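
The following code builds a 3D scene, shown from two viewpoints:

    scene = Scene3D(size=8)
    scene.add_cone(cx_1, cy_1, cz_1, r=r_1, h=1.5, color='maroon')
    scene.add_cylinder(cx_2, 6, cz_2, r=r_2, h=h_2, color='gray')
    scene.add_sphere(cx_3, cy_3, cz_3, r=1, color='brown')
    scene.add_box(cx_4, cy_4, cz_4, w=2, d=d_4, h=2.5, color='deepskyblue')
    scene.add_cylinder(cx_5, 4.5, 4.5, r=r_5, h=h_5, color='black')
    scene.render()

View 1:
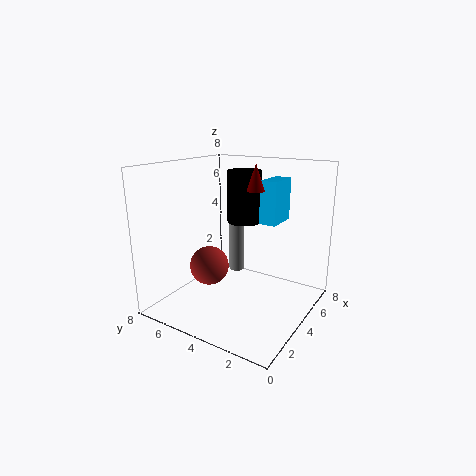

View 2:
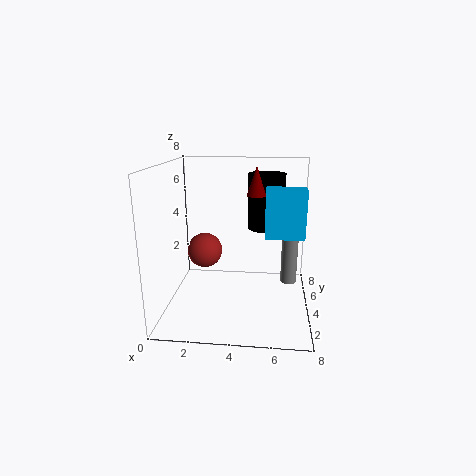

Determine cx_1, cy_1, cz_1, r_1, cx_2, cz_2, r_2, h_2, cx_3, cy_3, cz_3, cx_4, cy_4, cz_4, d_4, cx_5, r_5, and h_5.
cx_1 = 5; cy_1 = 3.5; cz_1 = 6.5; r_1 = 0.5; cx_2 = 7; cz_2 = 0.5; r_2 = 0.5; h_2 = 4; cx_3 = 2; cy_3 = 4.5; cz_3 = 3; cx_4 = 5.5; cy_4 = 2.5; cz_4 = 4.5; d_4 = 1; cx_5 = 5.5; r_5 = 1; h_5 = 3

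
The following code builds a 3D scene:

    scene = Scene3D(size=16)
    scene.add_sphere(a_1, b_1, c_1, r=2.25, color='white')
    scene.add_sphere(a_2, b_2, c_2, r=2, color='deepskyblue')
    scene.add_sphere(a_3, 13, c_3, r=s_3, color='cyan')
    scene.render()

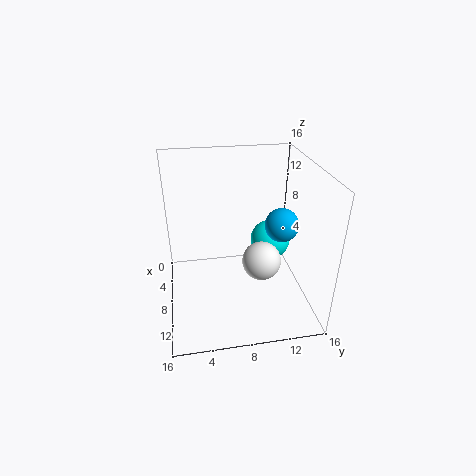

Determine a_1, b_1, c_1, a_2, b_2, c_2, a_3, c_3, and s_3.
a_1 = 8.25; b_1 = 10.75; c_1 = 4.75; a_2 = 6.5; b_2 = 13.5; c_2 = 8.25; a_3 = 3.75; c_3 = 4.75; s_3 = 2.5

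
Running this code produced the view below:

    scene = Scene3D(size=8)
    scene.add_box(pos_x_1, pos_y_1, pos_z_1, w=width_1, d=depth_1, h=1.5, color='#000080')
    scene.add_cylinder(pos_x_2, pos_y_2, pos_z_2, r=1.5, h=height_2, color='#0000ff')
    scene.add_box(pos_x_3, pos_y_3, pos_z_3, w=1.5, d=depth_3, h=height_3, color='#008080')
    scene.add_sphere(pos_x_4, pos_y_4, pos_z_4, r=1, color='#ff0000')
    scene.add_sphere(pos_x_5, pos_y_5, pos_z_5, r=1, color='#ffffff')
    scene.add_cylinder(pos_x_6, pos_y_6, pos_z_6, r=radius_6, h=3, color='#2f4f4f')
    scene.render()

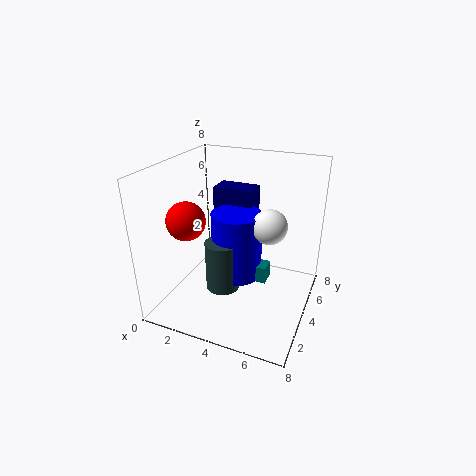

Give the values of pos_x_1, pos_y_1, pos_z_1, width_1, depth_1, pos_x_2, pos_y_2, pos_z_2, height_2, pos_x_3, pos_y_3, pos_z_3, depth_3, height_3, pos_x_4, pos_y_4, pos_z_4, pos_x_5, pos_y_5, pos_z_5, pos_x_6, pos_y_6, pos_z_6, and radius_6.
pos_x_1 = 1.5; pos_y_1 = 6; pos_z_1 = 4.5; width_1 = 2.5; depth_1 = 1.5; pos_x_2 = 3.5; pos_y_2 = 5; pos_z_2 = 1; height_2 = 4; pos_x_3 = 4; pos_y_3 = 4.5; pos_z_3 = 1; depth_3 = 1; height_3 = 1; pos_x_4 = 2; pos_y_4 = 2; pos_z_4 = 5.5; pos_x_5 = 5.5; pos_y_5 = 5; pos_z_5 = 4.5; pos_x_6 = 3; pos_y_6 = 4; pos_z_6 = 0.5; radius_6 = 1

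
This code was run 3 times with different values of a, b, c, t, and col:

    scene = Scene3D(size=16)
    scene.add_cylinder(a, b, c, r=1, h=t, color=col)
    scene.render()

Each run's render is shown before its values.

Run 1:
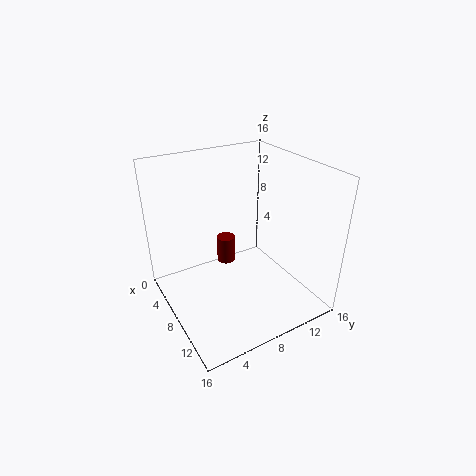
a = 7
b = 7
c = 5
t = 3
col = 'maroon'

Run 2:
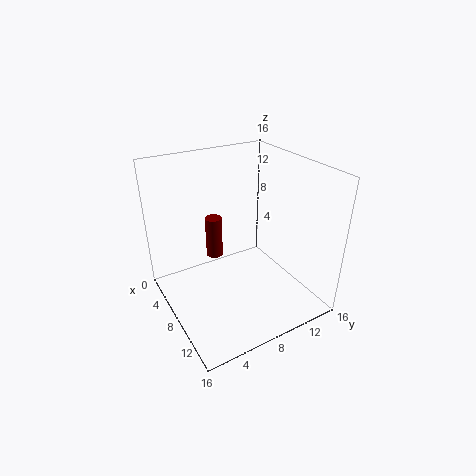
a = 4
b = 7
c = 4
t = 5
col = 'maroon'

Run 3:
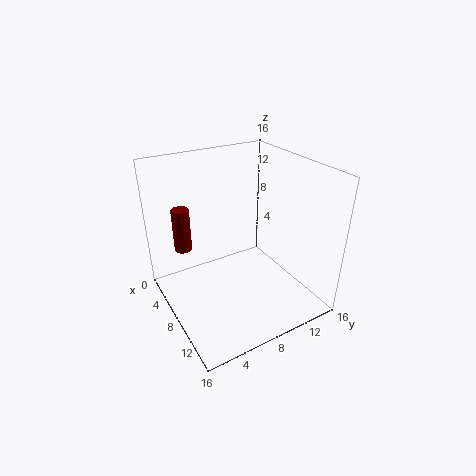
a = 4
b = 3
c = 6
t = 5
col = 'maroon'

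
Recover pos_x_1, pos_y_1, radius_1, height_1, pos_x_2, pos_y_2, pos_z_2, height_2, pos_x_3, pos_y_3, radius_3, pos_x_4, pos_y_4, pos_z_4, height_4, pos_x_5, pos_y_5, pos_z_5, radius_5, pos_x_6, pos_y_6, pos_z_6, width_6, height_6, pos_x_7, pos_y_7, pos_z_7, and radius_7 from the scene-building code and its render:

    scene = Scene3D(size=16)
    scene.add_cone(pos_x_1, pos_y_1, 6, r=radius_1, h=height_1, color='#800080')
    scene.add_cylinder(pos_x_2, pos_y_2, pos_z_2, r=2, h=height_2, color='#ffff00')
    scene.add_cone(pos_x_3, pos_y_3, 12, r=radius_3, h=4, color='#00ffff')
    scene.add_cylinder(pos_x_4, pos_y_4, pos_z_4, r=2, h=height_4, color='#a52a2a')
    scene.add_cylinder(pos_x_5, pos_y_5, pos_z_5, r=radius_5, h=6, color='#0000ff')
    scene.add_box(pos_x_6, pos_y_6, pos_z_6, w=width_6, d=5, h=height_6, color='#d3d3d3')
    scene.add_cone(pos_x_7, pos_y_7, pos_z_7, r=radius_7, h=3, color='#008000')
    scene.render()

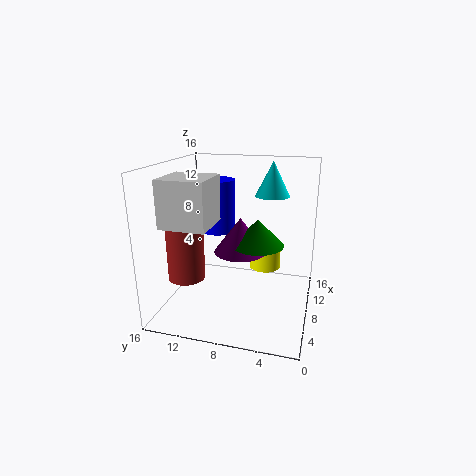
pos_x_1 = 9
pos_y_1 = 8
radius_1 = 3
height_1 = 4
pos_x_2 = 14
pos_y_2 = 6
pos_z_2 = 2
height_2 = 3
pos_x_3 = 12
pos_y_3 = 5
radius_3 = 2
pos_x_4 = 5
pos_y_4 = 13
pos_z_4 = 4
height_4 = 7
pos_x_5 = 10
pos_y_5 = 11
pos_z_5 = 8
radius_5 = 2
pos_x_6 = 3
pos_y_6 = 10
pos_z_6 = 10
width_6 = 5
height_6 = 5
pos_x_7 = 9
pos_y_7 = 6
pos_z_7 = 7
radius_7 = 3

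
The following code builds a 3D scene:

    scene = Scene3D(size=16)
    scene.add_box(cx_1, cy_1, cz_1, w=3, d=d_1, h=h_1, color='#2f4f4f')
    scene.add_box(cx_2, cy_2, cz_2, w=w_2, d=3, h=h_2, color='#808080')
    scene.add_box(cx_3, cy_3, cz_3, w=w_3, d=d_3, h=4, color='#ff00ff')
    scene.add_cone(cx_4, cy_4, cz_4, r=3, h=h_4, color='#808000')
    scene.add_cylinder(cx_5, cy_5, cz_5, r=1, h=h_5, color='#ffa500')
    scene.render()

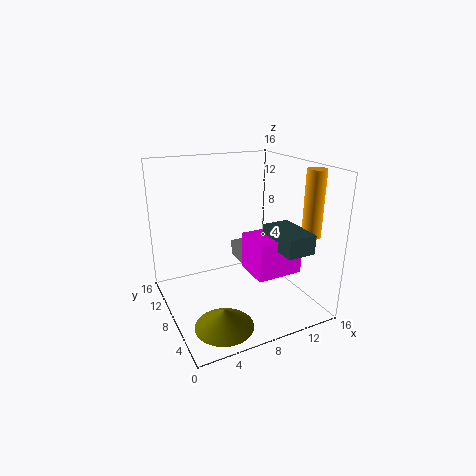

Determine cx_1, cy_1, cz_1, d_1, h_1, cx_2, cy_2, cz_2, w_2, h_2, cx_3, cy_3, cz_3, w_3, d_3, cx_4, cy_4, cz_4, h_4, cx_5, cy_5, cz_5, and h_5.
cx_1 = 10; cy_1 = 1; cz_1 = 8; d_1 = 5; h_1 = 2; cx_2 = 10; cy_2 = 11; cz_2 = 3; w_2 = 2; h_2 = 2; cx_3 = 8; cy_3 = 3; cz_3 = 5; w_3 = 5; d_3 = 4; cx_4 = 4; cy_4 = 3; cz_4 = 1; h_4 = 2; cx_5 = 14; cy_5 = 3; cz_5 = 9; h_5 = 7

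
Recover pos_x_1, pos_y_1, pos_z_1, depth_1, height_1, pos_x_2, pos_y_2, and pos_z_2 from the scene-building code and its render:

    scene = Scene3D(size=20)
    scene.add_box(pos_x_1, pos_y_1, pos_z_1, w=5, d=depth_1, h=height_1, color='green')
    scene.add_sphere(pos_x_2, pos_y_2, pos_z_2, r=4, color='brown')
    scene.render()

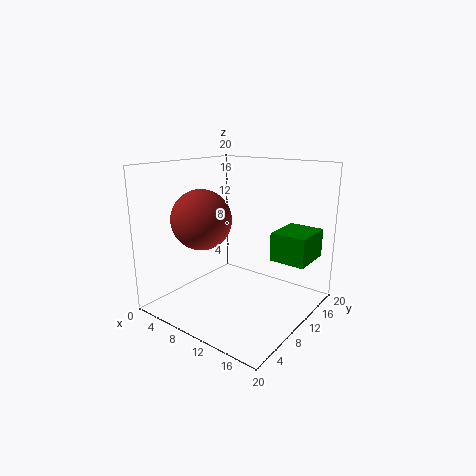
pos_x_1 = 14
pos_y_1 = 12
pos_z_1 = 7
depth_1 = 6
height_1 = 4
pos_x_2 = 7
pos_y_2 = 6
pos_z_2 = 13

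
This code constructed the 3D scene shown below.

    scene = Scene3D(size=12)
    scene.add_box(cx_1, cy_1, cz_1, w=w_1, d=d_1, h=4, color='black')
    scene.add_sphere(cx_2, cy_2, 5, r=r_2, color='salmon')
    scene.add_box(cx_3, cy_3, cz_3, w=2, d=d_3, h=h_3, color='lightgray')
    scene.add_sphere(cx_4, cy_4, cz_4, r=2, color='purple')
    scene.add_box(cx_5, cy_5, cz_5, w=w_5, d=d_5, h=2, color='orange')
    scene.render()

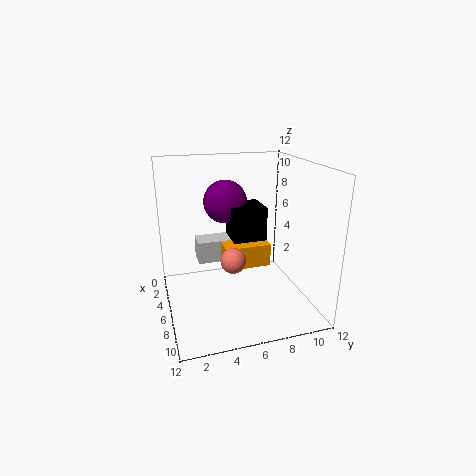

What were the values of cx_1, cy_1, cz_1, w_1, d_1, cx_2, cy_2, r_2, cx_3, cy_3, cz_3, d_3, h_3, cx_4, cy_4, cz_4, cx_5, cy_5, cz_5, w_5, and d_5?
cx_1 = 2, cy_1 = 6, cz_1 = 4, w_1 = 3, d_1 = 3, cx_2 = 8, cy_2 = 5, r_2 = 1, cx_3 = 2, cy_3 = 3, cz_3 = 3, d_3 = 4, h_3 = 2, cx_4 = 2, cy_4 = 6, cz_4 = 8, cx_5 = 4, cy_5 = 5, cz_5 = 3, w_5 = 2, d_5 = 4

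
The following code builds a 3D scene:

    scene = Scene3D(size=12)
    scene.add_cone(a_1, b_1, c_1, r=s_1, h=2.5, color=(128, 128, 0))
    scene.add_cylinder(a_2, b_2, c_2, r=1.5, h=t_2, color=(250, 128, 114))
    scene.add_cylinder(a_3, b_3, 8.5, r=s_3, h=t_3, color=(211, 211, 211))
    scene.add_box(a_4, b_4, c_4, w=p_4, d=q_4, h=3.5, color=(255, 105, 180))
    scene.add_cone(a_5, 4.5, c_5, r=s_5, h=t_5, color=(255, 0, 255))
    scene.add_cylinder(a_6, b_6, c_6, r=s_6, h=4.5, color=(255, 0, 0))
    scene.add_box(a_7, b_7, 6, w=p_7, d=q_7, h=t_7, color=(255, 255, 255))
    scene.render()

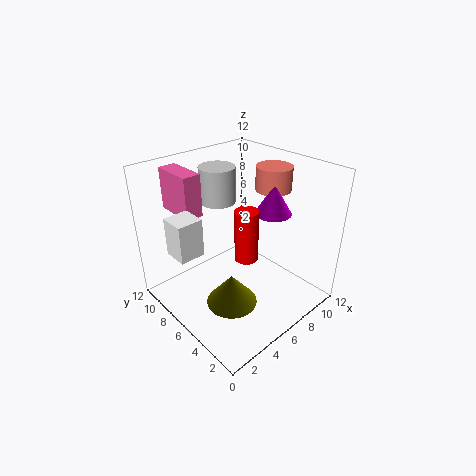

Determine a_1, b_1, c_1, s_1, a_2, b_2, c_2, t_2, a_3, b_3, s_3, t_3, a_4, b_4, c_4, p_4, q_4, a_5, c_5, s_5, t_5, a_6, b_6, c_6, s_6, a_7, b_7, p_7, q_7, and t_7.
a_1 = 3.5; b_1 = 4; c_1 = 2; s_1 = 2; a_2 = 9.5; b_2 = 5.5; c_2 = 9.5; t_2 = 2; a_3 = 6; b_3 = 8.5; s_3 = 1.5; t_3 = 3; a_4 = 2.5; b_4 = 8; c_4 = 8; p_4 = 1.5; q_4 = 3.5; a_5 = 8.5; c_5 = 8; s_5 = 1.5; t_5 = 2.5; a_6 = 6.5; b_6 = 5.5; c_6 = 4; s_6 = 1; a_7 = 0.5; b_7 = 6; p_7 = 2; q_7 = 2; t_7 = 3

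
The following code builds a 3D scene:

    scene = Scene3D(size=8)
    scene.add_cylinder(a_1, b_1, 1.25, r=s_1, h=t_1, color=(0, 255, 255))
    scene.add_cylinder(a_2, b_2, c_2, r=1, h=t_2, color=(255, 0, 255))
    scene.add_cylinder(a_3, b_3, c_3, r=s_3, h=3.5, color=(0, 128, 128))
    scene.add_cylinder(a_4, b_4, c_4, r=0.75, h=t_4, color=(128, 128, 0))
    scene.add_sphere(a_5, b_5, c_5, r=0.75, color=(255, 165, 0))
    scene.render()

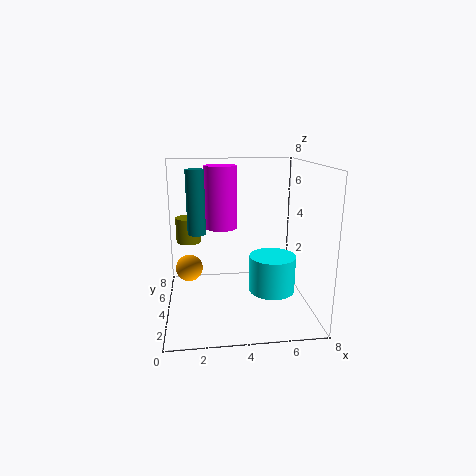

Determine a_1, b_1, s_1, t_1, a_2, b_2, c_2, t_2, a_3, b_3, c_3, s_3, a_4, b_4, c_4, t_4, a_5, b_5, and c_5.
a_1 = 5.75
b_1 = 3
s_1 = 1.25
t_1 = 2
a_2 = 3.25
b_2 = 6.25
c_2 = 4
t_2 = 3.75
a_3 = 1.75
b_3 = 4.25
c_3 = 4.25
s_3 = 0.5
a_4 = 1.25
b_4 = 6
c_4 = 3.25
t_4 = 1.5
a_5 = 1.25
b_5 = 4.25
c_5 = 2.25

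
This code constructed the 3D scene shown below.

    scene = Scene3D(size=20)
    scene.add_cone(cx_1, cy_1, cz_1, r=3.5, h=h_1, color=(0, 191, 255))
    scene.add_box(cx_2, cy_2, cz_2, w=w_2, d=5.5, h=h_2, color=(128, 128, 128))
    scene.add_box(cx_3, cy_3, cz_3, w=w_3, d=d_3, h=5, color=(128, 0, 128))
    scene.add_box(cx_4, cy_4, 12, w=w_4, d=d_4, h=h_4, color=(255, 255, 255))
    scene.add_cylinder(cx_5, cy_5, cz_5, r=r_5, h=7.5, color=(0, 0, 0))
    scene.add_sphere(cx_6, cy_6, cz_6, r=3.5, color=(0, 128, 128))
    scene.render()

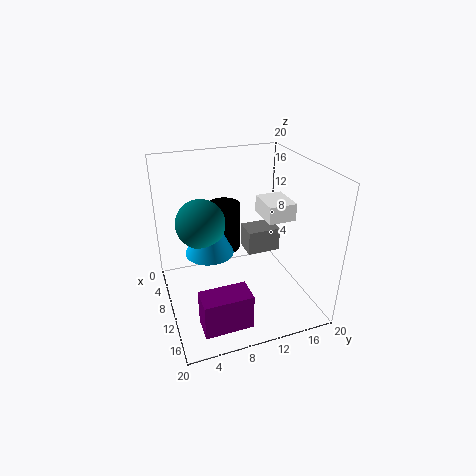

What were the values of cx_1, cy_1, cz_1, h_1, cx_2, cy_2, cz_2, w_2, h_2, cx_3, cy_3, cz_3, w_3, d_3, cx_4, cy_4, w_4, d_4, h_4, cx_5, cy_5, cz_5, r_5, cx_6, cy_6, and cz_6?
cx_1 = 7.5
cy_1 = 6.5
cz_1 = 7
h_1 = 7
cx_2 = 0.5
cy_2 = 14
cz_2 = 3
w_2 = 4
h_2 = 4
cx_3 = 14
cy_3 = 3
cz_3 = 0.5
w_3 = 3.5
d_3 = 6.5
cx_4 = 6.5
cy_4 = 14
w_4 = 5
d_4 = 4
h_4 = 2.5
cx_5 = 3.5
cy_5 = 10
cz_5 = 5
r_5 = 2.5
cx_6 = 7
cy_6 = 5.5
cz_6 = 11.5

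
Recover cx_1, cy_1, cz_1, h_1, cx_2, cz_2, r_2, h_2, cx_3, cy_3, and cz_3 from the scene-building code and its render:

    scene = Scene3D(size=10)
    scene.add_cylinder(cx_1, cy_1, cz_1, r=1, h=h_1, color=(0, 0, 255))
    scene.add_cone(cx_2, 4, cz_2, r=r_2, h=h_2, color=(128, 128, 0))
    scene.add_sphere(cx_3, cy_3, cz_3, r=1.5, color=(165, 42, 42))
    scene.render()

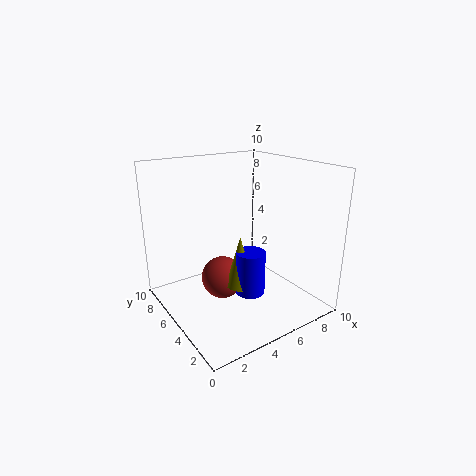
cx_1 = 5, cy_1 = 3.5, cz_1 = 1.5, h_1 = 3, cx_2 = 4.5, cz_2 = 2, r_2 = 1, h_2 = 3.5, cx_3 = 4, cy_3 = 5.5, cz_3 = 2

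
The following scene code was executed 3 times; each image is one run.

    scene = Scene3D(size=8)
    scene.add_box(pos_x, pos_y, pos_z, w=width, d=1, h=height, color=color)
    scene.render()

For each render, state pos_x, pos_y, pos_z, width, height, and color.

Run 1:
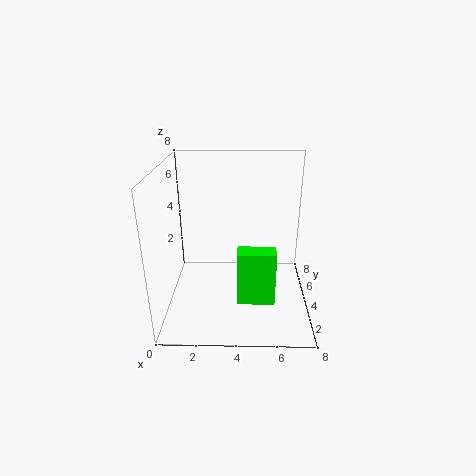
pos_x = 4; pos_y = 2; pos_z = 1; width = 2; height = 3; color = 'lime'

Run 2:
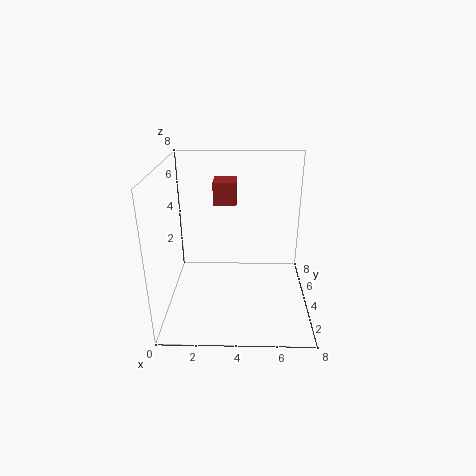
pos_x = 3; pos_y = 1; pos_z = 7; width = 1; height = 1; color = 'brown'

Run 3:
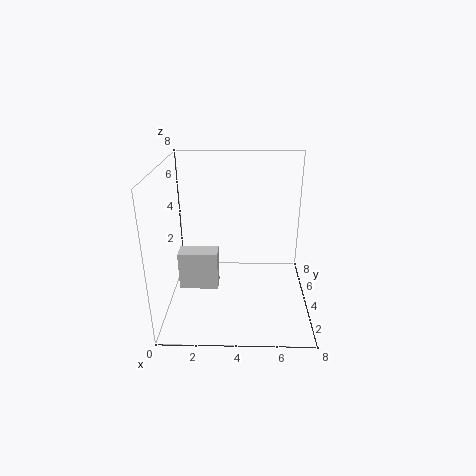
pos_x = 1; pos_y = 2; pos_z = 2; width = 2; height = 2; color = 'lightgray'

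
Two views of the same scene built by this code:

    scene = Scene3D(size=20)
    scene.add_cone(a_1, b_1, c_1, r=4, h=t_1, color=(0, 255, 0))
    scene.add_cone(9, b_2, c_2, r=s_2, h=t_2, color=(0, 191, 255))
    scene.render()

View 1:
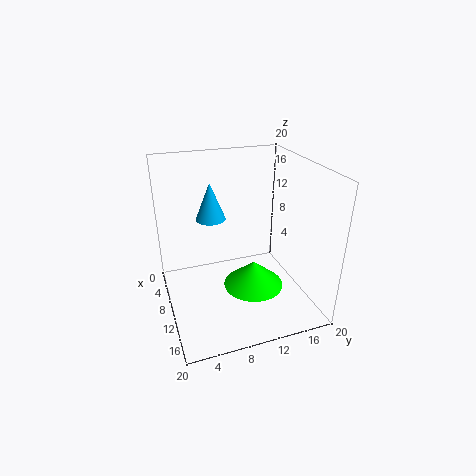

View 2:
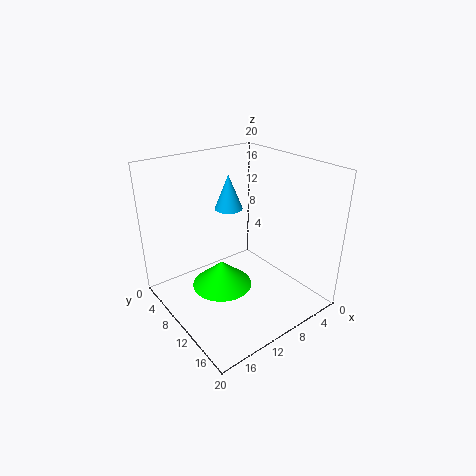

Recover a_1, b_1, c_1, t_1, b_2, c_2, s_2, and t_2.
a_1 = 13.5, b_1 = 11, c_1 = 4.5, t_1 = 3.5, b_2 = 6.5, c_2 = 13, s_2 = 2, t_2 = 5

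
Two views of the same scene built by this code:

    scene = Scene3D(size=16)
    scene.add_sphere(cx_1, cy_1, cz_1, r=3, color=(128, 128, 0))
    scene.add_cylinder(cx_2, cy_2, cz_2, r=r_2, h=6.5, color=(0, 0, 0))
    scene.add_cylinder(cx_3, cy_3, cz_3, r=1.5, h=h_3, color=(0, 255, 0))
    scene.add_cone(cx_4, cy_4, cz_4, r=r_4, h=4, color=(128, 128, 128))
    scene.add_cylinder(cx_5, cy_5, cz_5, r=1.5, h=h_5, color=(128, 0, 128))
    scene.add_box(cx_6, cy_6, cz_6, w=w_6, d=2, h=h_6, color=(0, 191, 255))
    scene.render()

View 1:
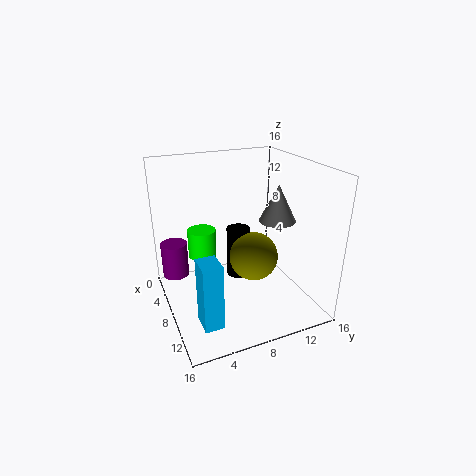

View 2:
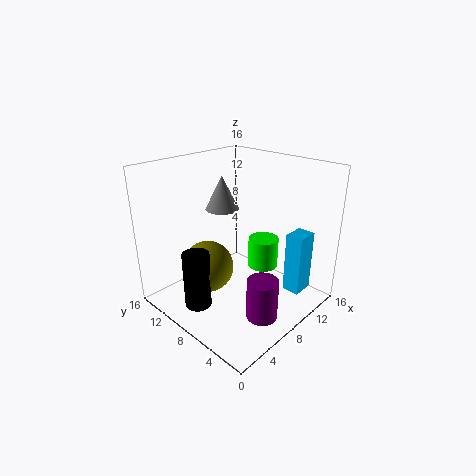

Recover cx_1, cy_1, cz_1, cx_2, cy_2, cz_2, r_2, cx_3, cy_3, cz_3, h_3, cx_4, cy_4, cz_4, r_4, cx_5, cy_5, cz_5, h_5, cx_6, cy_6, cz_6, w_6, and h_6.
cx_1 = 6
cy_1 = 11
cz_1 = 4
cx_2 = 3.5
cy_2 = 10
cz_2 = 0.5
r_2 = 1.5
cx_3 = 7.5
cy_3 = 4
cz_3 = 6.5
h_3 = 3
cx_4 = 9.5
cy_4 = 12
cz_4 = 10
r_4 = 2
cx_5 = 4.5
cy_5 = 1.5
cz_5 = 3
h_5 = 4
cx_6 = 11.5
cy_6 = 2
cz_6 = 1.5
w_6 = 2.5
h_6 = 7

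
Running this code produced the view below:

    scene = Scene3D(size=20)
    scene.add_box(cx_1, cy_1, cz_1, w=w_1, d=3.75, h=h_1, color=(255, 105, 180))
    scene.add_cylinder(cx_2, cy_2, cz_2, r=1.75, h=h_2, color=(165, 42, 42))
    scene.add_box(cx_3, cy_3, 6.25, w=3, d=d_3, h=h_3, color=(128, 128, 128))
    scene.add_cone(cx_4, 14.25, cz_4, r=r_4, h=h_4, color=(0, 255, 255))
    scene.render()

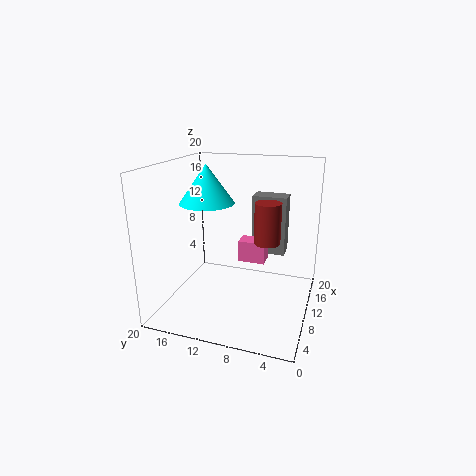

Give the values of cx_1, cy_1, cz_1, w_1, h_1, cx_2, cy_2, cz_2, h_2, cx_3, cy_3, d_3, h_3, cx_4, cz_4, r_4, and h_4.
cx_1 = 10, cy_1 = 6.25, cz_1 = 6.5, w_1 = 2.5, h_1 = 3, cx_2 = 9.5, cy_2 = 5.75, cz_2 = 10, h_2 = 5.5, cx_3 = 14.25, cy_3 = 4.25, d_3 = 5, h_3 = 8.75, cx_4 = 9.5, cz_4 = 14.75, r_4 = 3.75, h_4 = 5.25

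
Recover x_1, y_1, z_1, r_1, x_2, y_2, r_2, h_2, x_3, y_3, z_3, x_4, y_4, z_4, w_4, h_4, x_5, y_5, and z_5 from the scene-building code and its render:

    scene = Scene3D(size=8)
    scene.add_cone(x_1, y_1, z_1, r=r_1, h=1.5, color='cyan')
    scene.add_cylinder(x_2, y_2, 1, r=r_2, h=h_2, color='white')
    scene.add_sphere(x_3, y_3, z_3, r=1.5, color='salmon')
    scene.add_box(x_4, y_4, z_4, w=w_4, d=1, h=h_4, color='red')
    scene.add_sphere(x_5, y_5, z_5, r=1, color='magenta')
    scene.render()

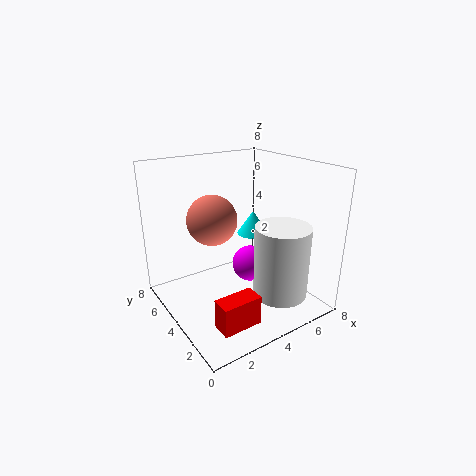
x_1 = 6.5; y_1 = 6; z_1 = 3; r_1 = 1; x_2 = 5.5; y_2 = 2; r_2 = 1.5; h_2 = 4; x_3 = 3.5; y_3 = 6; z_3 = 4.5; x_4 = 1; y_4 = 0.5; z_4 = 1; w_4 = 2; h_4 = 1.5; x_5 = 4.5; y_5 = 3.5; z_5 = 2.5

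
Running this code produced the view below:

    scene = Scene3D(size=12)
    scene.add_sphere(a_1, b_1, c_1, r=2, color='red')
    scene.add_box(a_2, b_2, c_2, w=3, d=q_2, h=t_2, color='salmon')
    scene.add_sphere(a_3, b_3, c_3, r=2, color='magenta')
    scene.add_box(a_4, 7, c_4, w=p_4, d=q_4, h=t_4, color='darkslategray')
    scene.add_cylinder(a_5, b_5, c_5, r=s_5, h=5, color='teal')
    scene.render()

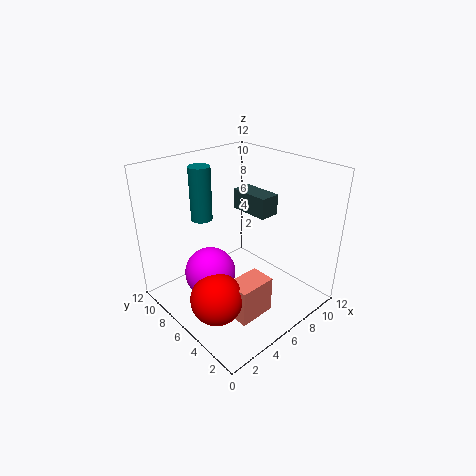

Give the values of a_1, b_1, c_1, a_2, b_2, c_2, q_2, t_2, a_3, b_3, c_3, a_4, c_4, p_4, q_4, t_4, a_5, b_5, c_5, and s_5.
a_1 = 2; b_1 = 4; c_1 = 3; a_2 = 3; b_2 = 2; c_2 = 1; q_2 = 2; t_2 = 3; a_3 = 3; b_3 = 6; c_3 = 4; a_4 = 10; c_4 = 6; p_4 = 2; q_4 = 4; t_4 = 2; a_5 = 6; b_5 = 11; c_5 = 6; s_5 = 1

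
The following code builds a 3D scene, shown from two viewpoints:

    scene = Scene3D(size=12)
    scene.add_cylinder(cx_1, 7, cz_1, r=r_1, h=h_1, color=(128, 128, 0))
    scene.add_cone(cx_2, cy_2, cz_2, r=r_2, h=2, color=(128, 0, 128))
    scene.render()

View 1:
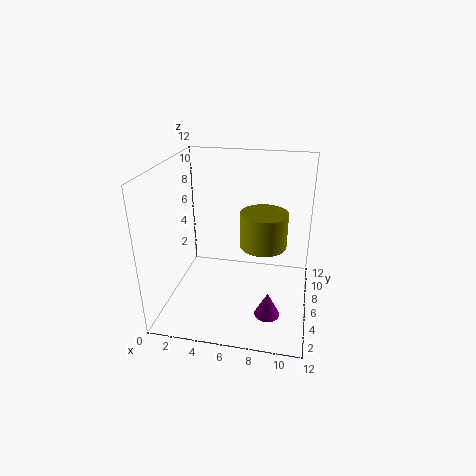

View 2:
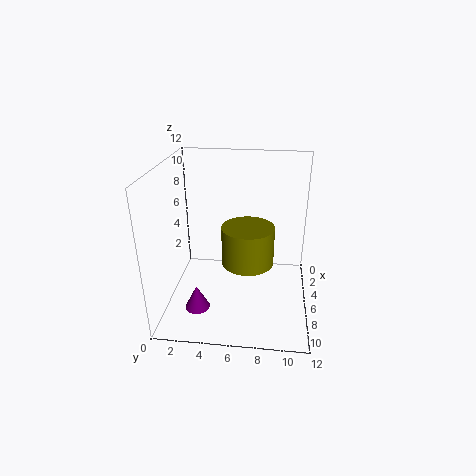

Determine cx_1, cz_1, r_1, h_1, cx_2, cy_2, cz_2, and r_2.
cx_1 = 8; cz_1 = 5; r_1 = 2; h_1 = 3; cx_2 = 9; cy_2 = 3; cz_2 = 1; r_2 = 1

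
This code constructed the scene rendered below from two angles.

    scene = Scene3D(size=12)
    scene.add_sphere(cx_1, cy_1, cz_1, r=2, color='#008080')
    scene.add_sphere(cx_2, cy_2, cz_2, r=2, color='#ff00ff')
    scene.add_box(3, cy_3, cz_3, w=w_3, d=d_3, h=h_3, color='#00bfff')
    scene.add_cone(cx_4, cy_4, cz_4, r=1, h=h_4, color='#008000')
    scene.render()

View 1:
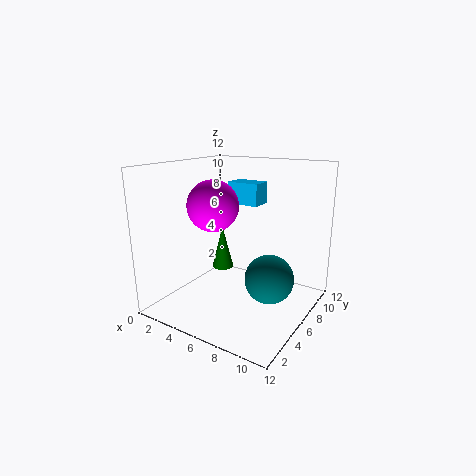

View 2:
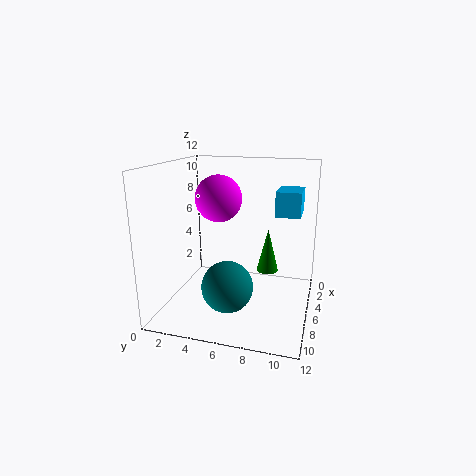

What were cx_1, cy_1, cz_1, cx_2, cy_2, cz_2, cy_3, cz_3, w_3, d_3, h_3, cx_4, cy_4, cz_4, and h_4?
cx_1 = 9; cy_1 = 6; cz_1 = 3; cx_2 = 5; cy_2 = 4; cz_2 = 9; cy_3 = 9; cz_3 = 8; w_3 = 3; d_3 = 2; h_3 = 2; cx_4 = 3; cy_4 = 8; cz_4 = 2; h_4 = 4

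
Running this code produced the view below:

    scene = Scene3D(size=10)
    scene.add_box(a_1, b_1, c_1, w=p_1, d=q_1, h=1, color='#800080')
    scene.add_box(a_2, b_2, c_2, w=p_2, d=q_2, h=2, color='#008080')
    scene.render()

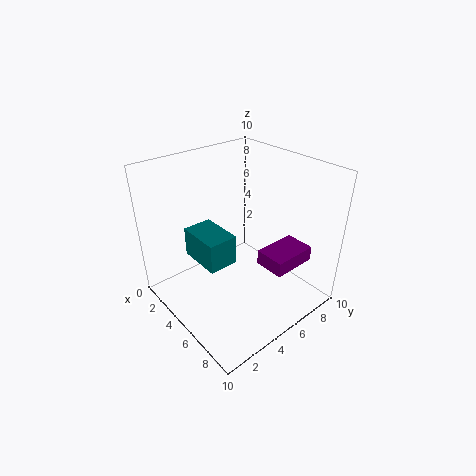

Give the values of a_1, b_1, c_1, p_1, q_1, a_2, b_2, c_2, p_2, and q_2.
a_1 = 7; b_1 = 5; c_1 = 4; p_1 = 2; q_1 = 3; a_2 = 3; b_2 = 2; c_2 = 4; p_2 = 3; q_2 = 2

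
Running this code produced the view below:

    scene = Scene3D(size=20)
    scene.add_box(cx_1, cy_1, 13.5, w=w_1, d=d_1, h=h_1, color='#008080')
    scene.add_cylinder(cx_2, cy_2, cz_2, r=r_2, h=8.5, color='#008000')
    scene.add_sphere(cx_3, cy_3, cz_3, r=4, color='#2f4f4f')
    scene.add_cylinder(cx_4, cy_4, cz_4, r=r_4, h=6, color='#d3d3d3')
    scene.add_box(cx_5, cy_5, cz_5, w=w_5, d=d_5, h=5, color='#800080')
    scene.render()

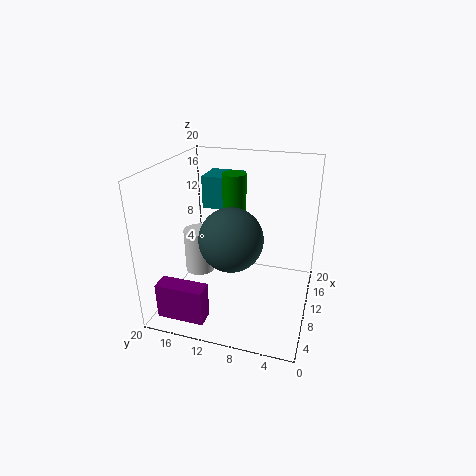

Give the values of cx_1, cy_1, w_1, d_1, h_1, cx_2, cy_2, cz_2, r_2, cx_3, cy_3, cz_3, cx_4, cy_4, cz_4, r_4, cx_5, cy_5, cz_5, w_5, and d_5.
cx_1 = 11; cy_1 = 10.5; w_1 = 4.5; d_1 = 5; h_1 = 4.5; cx_2 = 8.5; cy_2 = 10; cz_2 = 11; r_2 = 1.5; cx_3 = 5.5; cy_3 = 9.5; cz_3 = 12; cx_4 = 8; cy_4 = 15; cz_4 = 5.5; r_4 = 2; cx_5 = 2; cy_5 = 12.5; cz_5 = 0.5; w_5 = 2.5; d_5 = 6.5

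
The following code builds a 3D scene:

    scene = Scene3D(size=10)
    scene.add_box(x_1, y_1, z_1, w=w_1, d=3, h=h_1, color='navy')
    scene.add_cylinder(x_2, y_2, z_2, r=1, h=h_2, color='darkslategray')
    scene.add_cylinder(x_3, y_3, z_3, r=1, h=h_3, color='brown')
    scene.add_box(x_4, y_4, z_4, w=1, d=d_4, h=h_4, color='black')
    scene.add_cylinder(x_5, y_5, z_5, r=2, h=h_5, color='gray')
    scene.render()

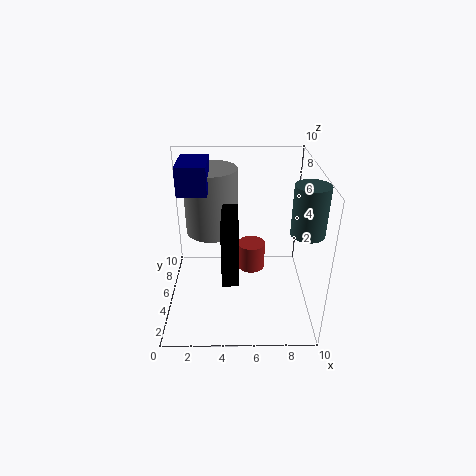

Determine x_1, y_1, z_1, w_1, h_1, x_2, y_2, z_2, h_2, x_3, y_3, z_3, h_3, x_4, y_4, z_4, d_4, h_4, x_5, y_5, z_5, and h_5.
x_1 = 1
y_1 = 5
z_1 = 8
w_1 = 2
h_1 = 2
x_2 = 9
y_2 = 2
z_2 = 7
h_2 = 3
x_3 = 6
y_3 = 6
z_3 = 2
h_3 = 2
x_4 = 4
y_4 = 1
z_4 = 4
d_4 = 3
h_4 = 4
x_5 = 3
y_5 = 8
z_5 = 4
h_5 = 5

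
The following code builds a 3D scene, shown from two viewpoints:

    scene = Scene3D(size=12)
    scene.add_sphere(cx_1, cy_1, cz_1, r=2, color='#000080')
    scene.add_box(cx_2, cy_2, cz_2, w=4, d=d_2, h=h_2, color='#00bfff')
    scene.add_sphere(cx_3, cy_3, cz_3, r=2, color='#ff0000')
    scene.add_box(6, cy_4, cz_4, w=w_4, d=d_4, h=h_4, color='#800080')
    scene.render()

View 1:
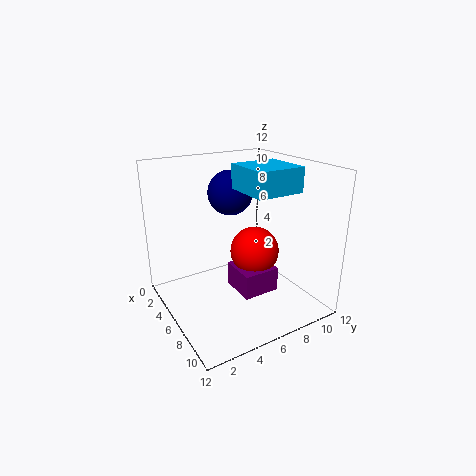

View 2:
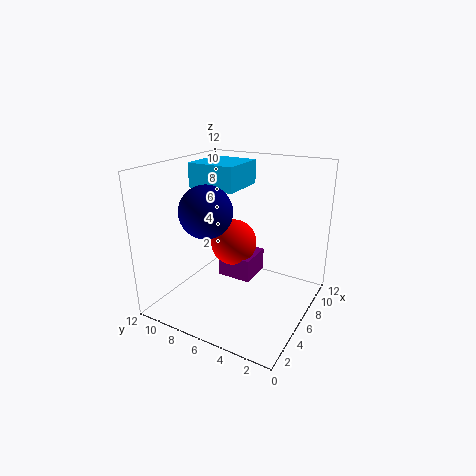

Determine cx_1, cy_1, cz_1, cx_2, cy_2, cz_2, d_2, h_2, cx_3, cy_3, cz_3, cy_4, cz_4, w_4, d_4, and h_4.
cx_1 = 3, cy_1 = 7, cz_1 = 9, cx_2 = 5, cy_2 = 6, cz_2 = 10, d_2 = 4, h_2 = 2, cx_3 = 7, cy_3 = 7, cz_3 = 5, cy_4 = 5, cz_4 = 2, w_4 = 3, d_4 = 3, h_4 = 2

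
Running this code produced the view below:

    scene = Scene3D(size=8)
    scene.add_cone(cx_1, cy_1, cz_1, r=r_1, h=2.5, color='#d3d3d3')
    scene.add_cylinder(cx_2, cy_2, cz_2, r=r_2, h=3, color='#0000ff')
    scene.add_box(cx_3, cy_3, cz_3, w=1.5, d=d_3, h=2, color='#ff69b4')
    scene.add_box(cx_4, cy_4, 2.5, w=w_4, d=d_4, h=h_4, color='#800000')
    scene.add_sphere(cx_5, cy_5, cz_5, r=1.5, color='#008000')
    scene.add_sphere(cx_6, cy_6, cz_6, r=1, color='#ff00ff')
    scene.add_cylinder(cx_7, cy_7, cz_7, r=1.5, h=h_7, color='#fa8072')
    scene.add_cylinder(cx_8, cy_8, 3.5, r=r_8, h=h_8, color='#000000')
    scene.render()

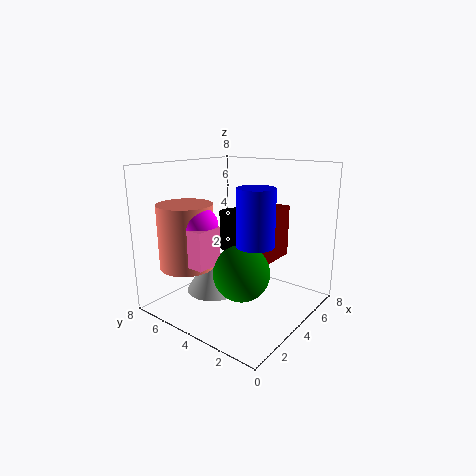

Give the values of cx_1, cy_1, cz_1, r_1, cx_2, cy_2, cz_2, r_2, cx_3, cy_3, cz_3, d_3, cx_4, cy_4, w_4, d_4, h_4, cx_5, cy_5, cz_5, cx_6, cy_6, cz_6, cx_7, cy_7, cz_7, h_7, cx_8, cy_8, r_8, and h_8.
cx_1 = 3
cy_1 = 5
cz_1 = 1
r_1 = 1.5
cx_2 = 3.5
cy_2 = 2.5
cz_2 = 4
r_2 = 1
cx_3 = 1
cy_3 = 4
cz_3 = 3
d_3 = 2.5
cx_4 = 4.5
cy_4 = 2.5
w_4 = 2.5
d_4 = 1
h_4 = 3
cx_5 = 3
cy_5 = 3
cz_5 = 2.5
cx_6 = 2
cy_6 = 5
cz_6 = 5
cx_7 = 2
cy_7 = 6
cz_7 = 2.5
h_7 = 3.5
cx_8 = 4
cy_8 = 4
r_8 = 1
h_8 = 2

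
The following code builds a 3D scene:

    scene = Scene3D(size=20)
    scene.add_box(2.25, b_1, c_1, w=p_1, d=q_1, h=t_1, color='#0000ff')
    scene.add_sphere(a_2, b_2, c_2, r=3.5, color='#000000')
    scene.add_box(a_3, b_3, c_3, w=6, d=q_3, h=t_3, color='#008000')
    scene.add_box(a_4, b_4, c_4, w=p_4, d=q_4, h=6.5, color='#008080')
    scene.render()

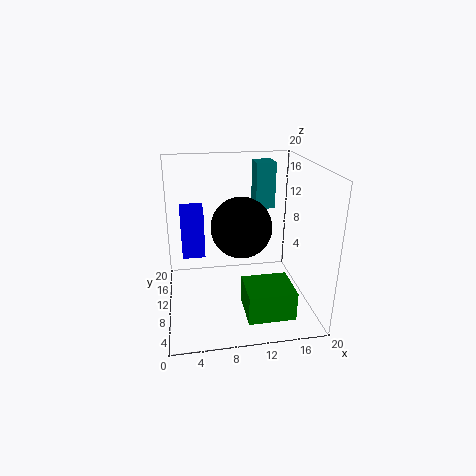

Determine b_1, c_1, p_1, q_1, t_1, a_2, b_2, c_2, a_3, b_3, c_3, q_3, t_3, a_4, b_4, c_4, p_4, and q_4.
b_1 = 11.75; c_1 = 6.5; p_1 = 3.25; q_1 = 3.25; t_1 = 7.25; a_2 = 9.25; b_2 = 3.5; c_2 = 14.25; a_3 = 9.75; b_3 = 0.75; c_3 = 2.5; q_3 = 5.25; t_3 = 3.75; a_4 = 13; b_4 = 12.25; c_4 = 13.25; p_4 = 2.75; q_4 = 3.25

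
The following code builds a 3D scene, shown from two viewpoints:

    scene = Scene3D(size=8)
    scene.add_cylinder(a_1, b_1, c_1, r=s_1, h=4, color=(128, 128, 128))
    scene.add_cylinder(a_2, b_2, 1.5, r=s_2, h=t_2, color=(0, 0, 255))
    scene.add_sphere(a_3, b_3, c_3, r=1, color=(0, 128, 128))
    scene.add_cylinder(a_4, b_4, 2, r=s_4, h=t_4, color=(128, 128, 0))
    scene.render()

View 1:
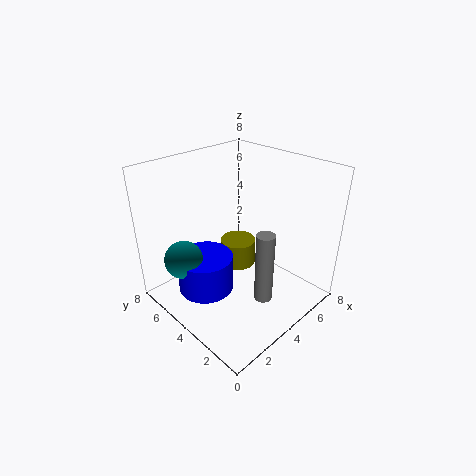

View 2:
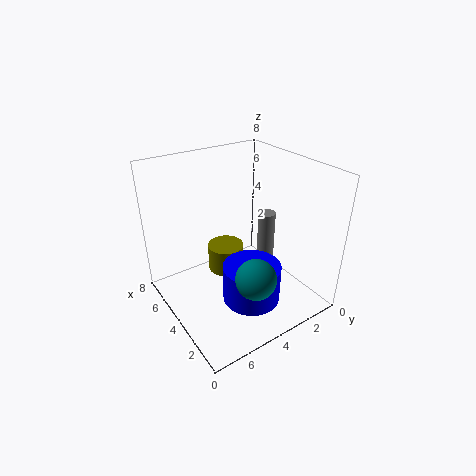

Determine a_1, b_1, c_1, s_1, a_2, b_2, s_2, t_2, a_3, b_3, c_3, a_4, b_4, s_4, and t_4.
a_1 = 4, b_1 = 2, c_1 = 1, s_1 = 0.5, a_2 = 2, b_2 = 4.5, s_2 = 1.5, t_2 = 2, a_3 = 1, b_3 = 5, c_3 = 3.5, a_4 = 4.5, b_4 = 4.5, s_4 = 1, t_4 = 1.5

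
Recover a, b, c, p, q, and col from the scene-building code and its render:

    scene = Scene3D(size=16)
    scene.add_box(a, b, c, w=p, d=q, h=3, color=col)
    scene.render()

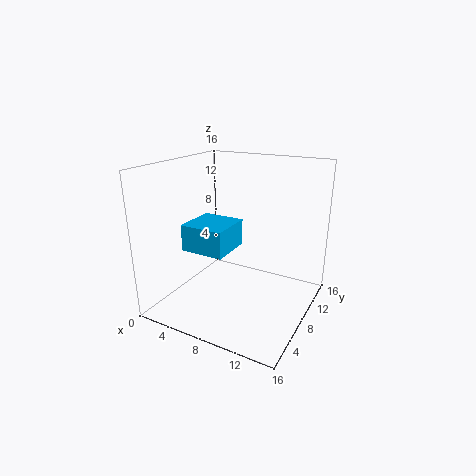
a = 2.5; b = 5; c = 6.5; p = 5; q = 5; col = 'deepskyblue'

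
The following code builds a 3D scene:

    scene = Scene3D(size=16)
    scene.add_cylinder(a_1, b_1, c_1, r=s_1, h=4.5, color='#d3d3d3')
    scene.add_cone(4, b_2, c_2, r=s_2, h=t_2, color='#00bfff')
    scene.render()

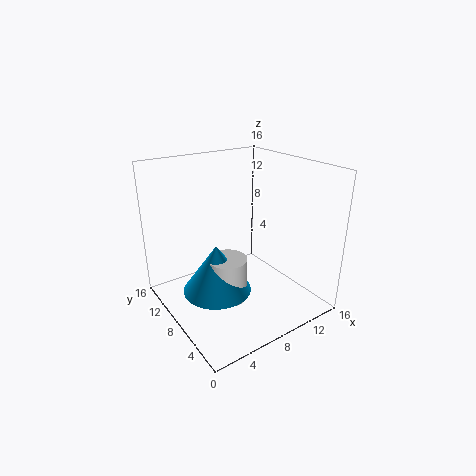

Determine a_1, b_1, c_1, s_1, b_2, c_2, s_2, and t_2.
a_1 = 5; b_1 = 5.5; c_1 = 3; s_1 = 2; b_2 = 6; c_2 = 4; s_2 = 3.5; t_2 = 5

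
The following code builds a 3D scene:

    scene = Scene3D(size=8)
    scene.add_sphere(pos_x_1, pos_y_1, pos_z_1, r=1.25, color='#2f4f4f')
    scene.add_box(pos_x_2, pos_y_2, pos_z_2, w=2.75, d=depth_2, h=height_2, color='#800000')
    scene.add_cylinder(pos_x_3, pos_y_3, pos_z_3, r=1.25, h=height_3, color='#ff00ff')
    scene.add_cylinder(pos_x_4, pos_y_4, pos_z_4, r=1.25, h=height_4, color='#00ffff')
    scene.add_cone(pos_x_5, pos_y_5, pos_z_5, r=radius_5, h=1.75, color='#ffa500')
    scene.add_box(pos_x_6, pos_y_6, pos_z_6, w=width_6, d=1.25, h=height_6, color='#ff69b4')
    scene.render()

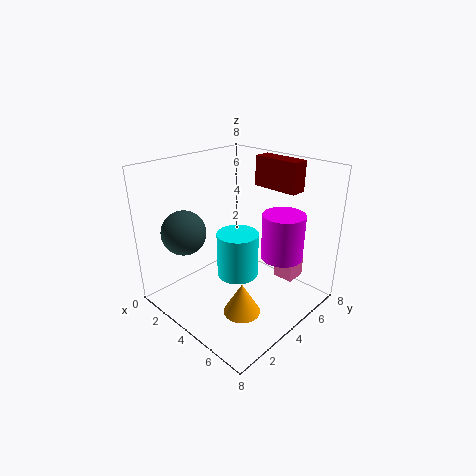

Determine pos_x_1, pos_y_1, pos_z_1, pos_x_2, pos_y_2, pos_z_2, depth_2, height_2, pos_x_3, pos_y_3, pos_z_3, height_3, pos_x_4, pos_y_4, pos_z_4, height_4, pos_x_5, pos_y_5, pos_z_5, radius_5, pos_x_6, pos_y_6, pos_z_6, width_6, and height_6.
pos_x_1 = 1.75
pos_y_1 = 2
pos_z_1 = 4.25
pos_x_2 = 3
pos_y_2 = 6.5
pos_z_2 = 6.25
depth_2 = 1
height_2 = 1.75
pos_x_3 = 5.25
pos_y_3 = 6.5
pos_z_3 = 2.25
height_3 = 2.75
pos_x_4 = 3.25
pos_y_4 = 4.75
pos_z_4 = 1
height_4 = 2.75
pos_x_5 = 5.5
pos_y_5 = 2.75
pos_z_5 = 0.5
radius_5 = 1
pos_x_6 = 4.75
pos_y_6 = 6.5
pos_z_6 = 0.75
width_6 = 1.25
height_6 = 1.25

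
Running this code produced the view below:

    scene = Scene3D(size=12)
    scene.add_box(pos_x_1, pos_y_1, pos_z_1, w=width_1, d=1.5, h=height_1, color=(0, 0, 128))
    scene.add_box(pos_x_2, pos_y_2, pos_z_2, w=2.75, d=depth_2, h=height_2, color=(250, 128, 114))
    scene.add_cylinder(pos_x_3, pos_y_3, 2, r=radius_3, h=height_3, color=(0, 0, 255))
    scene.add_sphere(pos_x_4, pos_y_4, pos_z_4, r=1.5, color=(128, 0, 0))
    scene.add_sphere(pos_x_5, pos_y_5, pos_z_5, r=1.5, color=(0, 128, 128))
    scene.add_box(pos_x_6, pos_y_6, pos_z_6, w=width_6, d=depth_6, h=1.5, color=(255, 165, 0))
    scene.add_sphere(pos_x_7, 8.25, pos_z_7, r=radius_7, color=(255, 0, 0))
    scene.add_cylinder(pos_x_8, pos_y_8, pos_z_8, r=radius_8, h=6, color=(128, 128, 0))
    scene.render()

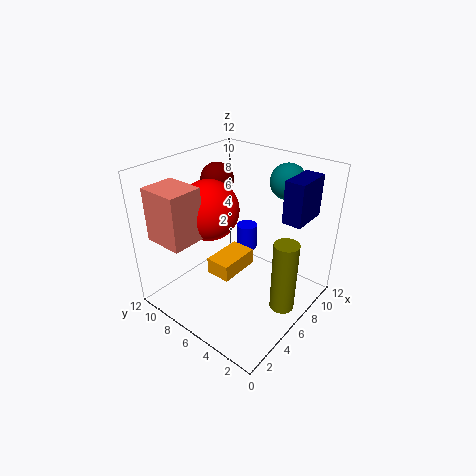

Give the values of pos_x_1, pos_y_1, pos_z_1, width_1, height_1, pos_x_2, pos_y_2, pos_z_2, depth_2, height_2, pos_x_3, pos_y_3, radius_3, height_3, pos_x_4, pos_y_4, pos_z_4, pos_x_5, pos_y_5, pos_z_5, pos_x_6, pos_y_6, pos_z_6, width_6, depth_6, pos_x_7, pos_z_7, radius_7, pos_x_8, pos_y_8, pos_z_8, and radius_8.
pos_x_1 = 6.5, pos_y_1 = 0.75, pos_z_1 = 8.5, width_1 = 3, height_1 = 3.25, pos_x_2 = 0.5, pos_y_2 = 7.25, pos_z_2 = 6.75, depth_2 = 3.25, height_2 = 4.25, pos_x_3 = 10.5, pos_y_3 = 8.5, radius_3 = 1, height_3 = 2.5, pos_x_4 = 8.25, pos_y_4 = 10.25, pos_z_4 = 9.5, pos_x_5 = 10, pos_y_5 = 4, pos_z_5 = 10.25, pos_x_6 = 4.75, pos_y_6 = 6.25, pos_z_6 = 2, width_6 = 3.75, depth_6 = 2.25, pos_x_7 = 5, pos_z_7 = 8.25, radius_7 = 2.5, pos_x_8 = 6.25, pos_y_8 = 1.5, pos_z_8 = 1, radius_8 = 1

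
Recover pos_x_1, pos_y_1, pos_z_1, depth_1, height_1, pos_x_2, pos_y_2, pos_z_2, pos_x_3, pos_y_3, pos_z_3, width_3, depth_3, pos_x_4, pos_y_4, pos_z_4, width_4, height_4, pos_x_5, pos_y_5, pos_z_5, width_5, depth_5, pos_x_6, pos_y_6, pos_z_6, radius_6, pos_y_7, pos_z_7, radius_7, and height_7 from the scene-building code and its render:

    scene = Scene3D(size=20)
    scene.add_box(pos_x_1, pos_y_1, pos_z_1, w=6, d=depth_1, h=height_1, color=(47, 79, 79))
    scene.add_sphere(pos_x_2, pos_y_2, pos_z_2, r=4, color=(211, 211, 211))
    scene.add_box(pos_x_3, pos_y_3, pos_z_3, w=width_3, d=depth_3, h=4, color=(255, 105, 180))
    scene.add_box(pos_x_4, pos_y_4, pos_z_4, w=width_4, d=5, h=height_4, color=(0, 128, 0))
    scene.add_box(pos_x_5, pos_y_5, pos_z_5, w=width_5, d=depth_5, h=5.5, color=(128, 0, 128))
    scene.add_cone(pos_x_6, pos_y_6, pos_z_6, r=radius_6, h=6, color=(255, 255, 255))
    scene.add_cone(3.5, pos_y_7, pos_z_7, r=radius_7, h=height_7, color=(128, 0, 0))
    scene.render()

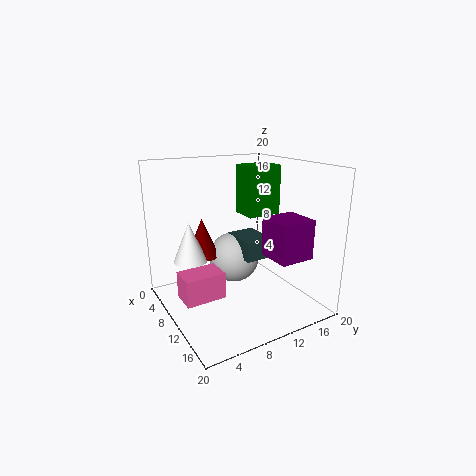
pos_x_1 = 3.5, pos_y_1 = 12, pos_z_1 = 5.5, depth_1 = 4.5, height_1 = 3, pos_x_2 = 4.5, pos_y_2 = 12.5, pos_z_2 = 4.5, pos_x_3 = 5, pos_y_3 = 2.5, pos_z_3 = 0.5, width_3 = 4, depth_3 = 6, pos_x_4 = 6, pos_y_4 = 12, pos_z_4 = 12.5, width_4 = 4, height_4 = 7, pos_x_5 = 11.5, pos_y_5 = 13, pos_z_5 = 7.5, width_5 = 5, depth_5 = 5, pos_x_6 = 4.5, pos_y_6 = 5, pos_z_6 = 5.5, radius_6 = 2.5, pos_y_7 = 7.5, pos_z_7 = 5.5, radius_7 = 2.5, height_7 = 6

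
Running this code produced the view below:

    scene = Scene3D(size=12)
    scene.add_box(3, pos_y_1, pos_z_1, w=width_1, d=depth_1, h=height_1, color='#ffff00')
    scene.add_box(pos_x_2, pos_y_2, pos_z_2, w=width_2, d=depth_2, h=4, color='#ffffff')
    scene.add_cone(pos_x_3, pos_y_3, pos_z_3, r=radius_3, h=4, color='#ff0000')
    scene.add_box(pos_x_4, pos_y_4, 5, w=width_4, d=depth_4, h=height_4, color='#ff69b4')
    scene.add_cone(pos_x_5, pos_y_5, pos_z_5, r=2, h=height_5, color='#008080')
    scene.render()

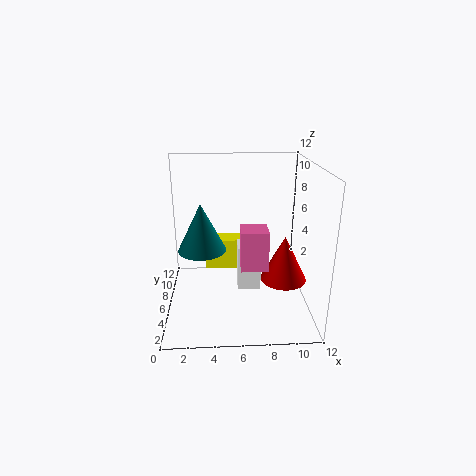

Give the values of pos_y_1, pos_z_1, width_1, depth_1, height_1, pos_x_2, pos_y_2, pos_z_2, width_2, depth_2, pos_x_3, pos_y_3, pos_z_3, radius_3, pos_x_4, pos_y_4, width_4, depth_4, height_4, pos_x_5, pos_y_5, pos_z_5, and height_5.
pos_y_1 = 10; pos_z_1 = 1; width_1 = 4; depth_1 = 2; height_1 = 3; pos_x_2 = 6; pos_y_2 = 6; pos_z_2 = 1; width_2 = 2; depth_2 = 2; pos_x_3 = 10; pos_y_3 = 6; pos_z_3 = 2; radius_3 = 2; pos_x_4 = 6; pos_y_4 = 2; width_4 = 2; depth_4 = 2; height_4 = 3; pos_x_5 = 3; pos_y_5 = 6; pos_z_5 = 5; height_5 = 4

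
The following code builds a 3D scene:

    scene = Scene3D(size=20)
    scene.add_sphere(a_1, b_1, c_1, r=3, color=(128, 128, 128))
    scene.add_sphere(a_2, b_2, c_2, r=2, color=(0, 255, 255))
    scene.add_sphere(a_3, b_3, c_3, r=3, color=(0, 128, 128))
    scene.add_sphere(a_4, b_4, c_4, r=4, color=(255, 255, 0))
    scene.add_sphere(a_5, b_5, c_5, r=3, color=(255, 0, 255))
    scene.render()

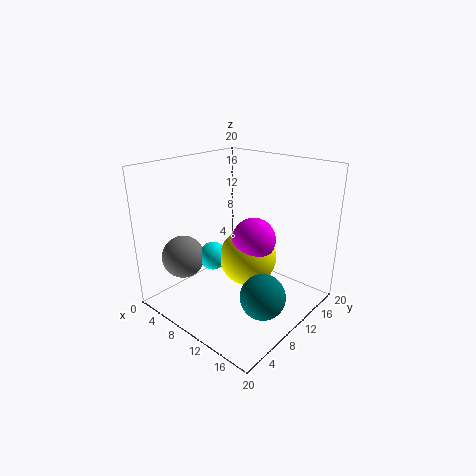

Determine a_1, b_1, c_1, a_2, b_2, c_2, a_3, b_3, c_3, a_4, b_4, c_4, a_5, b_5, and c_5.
a_1 = 4
b_1 = 5
c_1 = 7
a_2 = 7
b_2 = 8
c_2 = 7
a_3 = 16
b_3 = 8
c_3 = 4
a_4 = 11
b_4 = 11
c_4 = 7
a_5 = 12
b_5 = 11
c_5 = 10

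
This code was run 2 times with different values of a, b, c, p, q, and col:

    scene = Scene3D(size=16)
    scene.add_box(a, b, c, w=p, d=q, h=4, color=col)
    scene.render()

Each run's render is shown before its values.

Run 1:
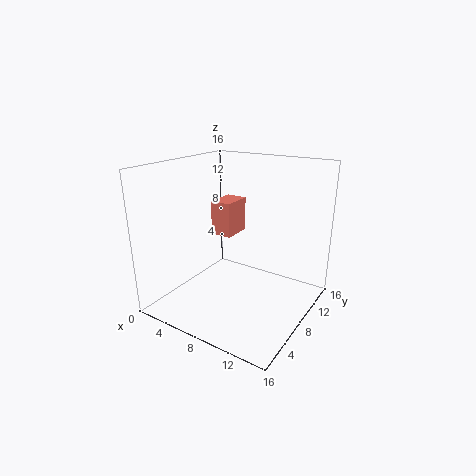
a = 4, b = 8.5, c = 7.5, p = 2.5, q = 3.5, col = 'salmon'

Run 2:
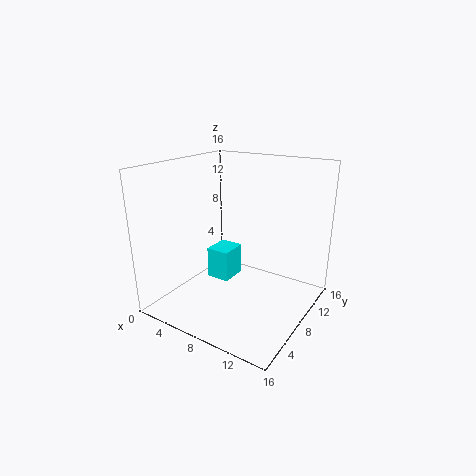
a = 2, b = 10, c = 0.5, p = 3, q = 3.5, col = 'cyan'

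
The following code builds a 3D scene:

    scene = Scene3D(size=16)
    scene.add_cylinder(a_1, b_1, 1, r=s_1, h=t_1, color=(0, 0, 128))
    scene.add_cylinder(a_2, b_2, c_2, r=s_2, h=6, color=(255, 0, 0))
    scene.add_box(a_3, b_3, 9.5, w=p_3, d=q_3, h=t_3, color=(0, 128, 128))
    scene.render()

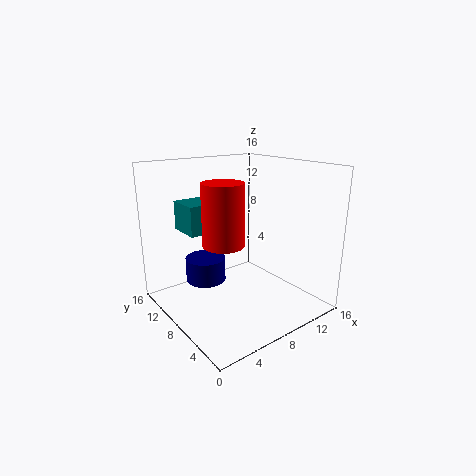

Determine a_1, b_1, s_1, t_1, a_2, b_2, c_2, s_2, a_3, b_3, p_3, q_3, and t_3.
a_1 = 7
b_1 = 13.5
s_1 = 2.5
t_1 = 3
a_2 = 4
b_2 = 5
c_2 = 9
s_2 = 2
a_3 = 2
b_3 = 7.5
p_3 = 4
q_3 = 3.5
t_3 = 3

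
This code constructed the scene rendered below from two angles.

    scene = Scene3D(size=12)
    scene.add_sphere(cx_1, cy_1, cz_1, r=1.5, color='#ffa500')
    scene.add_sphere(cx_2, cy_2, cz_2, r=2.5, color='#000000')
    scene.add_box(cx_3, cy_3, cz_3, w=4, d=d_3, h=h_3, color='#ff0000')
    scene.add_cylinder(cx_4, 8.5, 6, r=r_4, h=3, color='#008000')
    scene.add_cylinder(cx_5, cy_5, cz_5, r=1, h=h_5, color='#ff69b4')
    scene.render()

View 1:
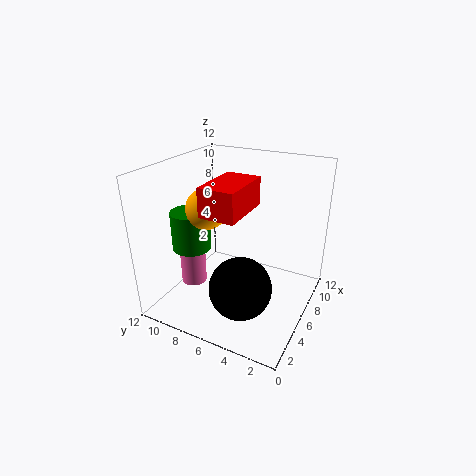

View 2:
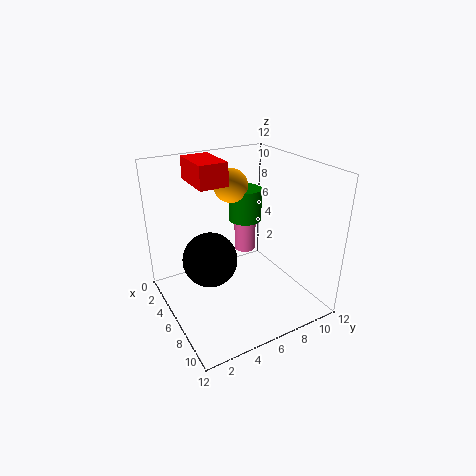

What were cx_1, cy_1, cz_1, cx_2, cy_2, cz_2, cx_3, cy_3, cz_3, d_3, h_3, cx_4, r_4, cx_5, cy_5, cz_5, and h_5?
cx_1 = 3
cy_1 = 7
cz_1 = 9.5
cx_2 = 3.5
cy_2 = 4.5
cz_2 = 3
cx_3 = 0.5
cy_3 = 3.5
cz_3 = 10
d_3 = 2.5
h_3 = 2
cx_4 = 3
r_4 = 1.5
cx_5 = 3
cy_5 = 8.5
cz_5 = 3
h_5 = 4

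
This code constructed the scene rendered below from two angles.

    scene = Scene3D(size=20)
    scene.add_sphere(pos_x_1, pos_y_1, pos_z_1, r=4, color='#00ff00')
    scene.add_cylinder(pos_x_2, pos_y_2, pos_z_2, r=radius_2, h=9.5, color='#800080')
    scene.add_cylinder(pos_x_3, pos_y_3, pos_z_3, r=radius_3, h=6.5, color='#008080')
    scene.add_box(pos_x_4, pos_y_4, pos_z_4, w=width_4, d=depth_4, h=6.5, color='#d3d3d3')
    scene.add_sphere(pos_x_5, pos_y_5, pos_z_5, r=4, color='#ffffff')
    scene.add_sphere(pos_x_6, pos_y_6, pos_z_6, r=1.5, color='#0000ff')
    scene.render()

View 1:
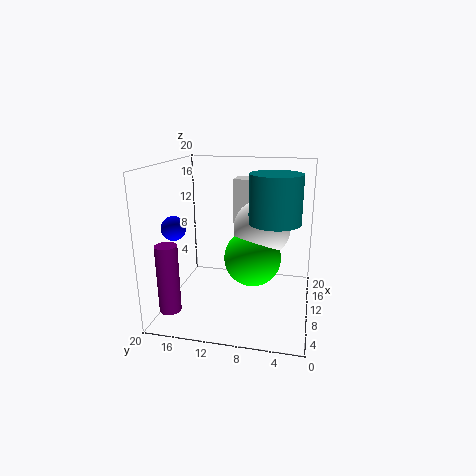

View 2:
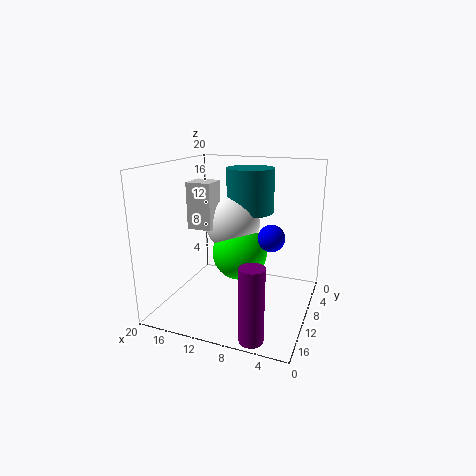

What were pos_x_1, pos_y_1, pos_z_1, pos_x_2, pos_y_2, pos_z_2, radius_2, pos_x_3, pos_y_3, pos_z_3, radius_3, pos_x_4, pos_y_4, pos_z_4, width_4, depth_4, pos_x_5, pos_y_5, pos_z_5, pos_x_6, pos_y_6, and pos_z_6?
pos_x_1 = 10.5; pos_y_1 = 8; pos_z_1 = 7; pos_x_2 = 5; pos_y_2 = 18.5; pos_z_2 = 0.5; radius_2 = 1.5; pos_x_3 = 10; pos_y_3 = 5; pos_z_3 = 12.5; radius_3 = 3.5; pos_x_4 = 13.5; pos_y_4 = 8; pos_z_4 = 11; width_4 = 3.5; depth_4 = 3.5; pos_x_5 = 12; pos_y_5 = 7; pos_z_5 = 11; pos_x_6 = 3.5; pos_y_6 = 16.5; pos_z_6 = 13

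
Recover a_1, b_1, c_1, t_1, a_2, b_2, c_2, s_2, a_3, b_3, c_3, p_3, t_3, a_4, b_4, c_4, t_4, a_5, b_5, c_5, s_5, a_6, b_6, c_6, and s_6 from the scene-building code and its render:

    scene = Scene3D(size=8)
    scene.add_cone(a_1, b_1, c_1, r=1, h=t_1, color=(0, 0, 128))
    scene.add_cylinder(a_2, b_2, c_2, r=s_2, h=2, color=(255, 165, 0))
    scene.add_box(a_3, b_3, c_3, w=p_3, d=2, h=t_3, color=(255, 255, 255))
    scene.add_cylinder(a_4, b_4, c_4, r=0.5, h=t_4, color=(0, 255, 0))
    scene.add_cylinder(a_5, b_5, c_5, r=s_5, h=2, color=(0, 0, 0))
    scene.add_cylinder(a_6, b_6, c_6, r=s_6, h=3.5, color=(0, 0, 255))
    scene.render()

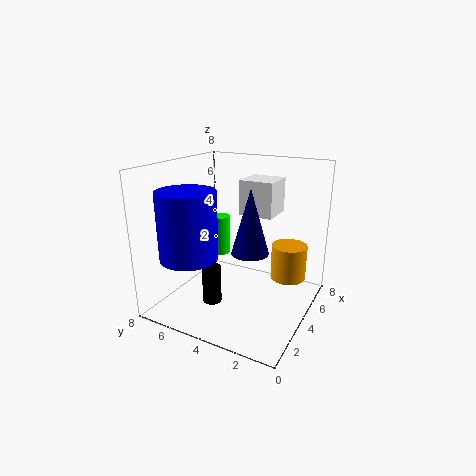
a_1 = 3.5; b_1 = 3; c_1 = 3.5; t_1 = 3.5; a_2 = 5.5; b_2 = 1.5; c_2 = 1.5; s_2 = 1; a_3 = 5; b_3 = 2.5; c_3 = 5; p_3 = 2; t_3 = 2; a_4 = 3; b_4 = 4.5; c_4 = 3.5; t_4 = 2; a_5 = 2; b_5 = 4.5; c_5 = 1; s_5 = 0.5; a_6 = 1.5; b_6 = 5.5; c_6 = 3.5; s_6 = 1.5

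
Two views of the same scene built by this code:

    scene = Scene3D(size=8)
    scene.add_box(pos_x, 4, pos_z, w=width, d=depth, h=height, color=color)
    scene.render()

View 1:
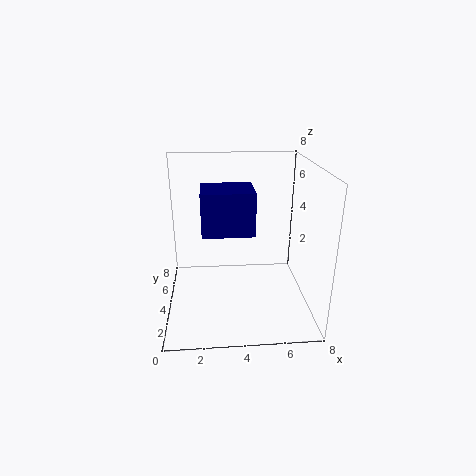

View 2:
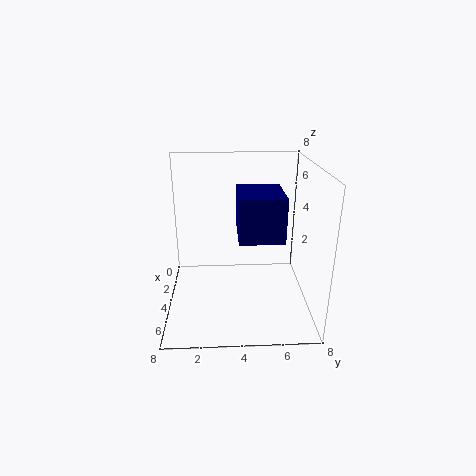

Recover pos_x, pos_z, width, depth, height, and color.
pos_x = 2, pos_z = 4, width = 3, depth = 2.5, height = 2.5, color = 'navy'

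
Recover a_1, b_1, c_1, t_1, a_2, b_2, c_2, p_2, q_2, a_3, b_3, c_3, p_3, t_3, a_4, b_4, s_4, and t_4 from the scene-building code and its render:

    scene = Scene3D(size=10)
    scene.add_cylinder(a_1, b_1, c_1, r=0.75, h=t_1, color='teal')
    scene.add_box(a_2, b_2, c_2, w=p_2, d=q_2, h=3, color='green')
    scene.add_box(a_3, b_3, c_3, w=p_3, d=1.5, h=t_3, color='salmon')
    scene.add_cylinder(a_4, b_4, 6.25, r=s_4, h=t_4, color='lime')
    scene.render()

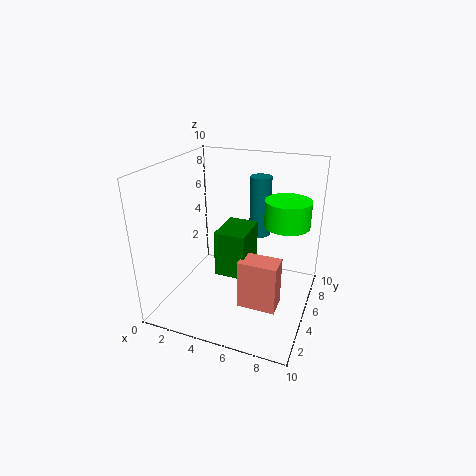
a_1 = 6; b_1 = 6.75; c_1 = 4.75; t_1 = 4.25; a_2 = 4.25; b_2 = 2.75; c_2 = 3.25; p_2 = 2; q_2 = 2.75; a_3 = 6; b_3 = 2.25; c_3 = 1.5; p_3 = 2.5; t_3 = 3.25; a_4 = 8.25; b_4 = 5.5; s_4 = 1.5; t_4 = 1.75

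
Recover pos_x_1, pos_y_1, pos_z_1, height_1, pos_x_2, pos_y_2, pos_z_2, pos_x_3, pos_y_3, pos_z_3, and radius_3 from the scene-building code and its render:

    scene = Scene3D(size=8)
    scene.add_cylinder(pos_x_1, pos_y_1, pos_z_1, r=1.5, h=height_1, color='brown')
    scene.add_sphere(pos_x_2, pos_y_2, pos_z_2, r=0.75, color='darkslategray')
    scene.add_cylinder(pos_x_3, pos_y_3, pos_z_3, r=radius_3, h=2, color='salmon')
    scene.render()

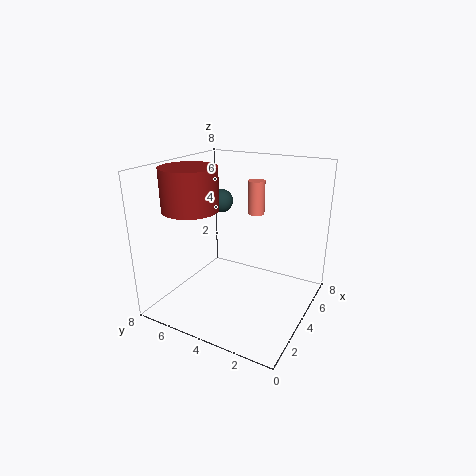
pos_x_1 = 2.5; pos_y_1 = 6; pos_z_1 = 5.75; height_1 = 2.25; pos_x_2 = 6.75; pos_y_2 = 6.75; pos_z_2 = 5; pos_x_3 = 6.25; pos_y_3 = 4; pos_z_3 = 4.75; radius_3 = 0.5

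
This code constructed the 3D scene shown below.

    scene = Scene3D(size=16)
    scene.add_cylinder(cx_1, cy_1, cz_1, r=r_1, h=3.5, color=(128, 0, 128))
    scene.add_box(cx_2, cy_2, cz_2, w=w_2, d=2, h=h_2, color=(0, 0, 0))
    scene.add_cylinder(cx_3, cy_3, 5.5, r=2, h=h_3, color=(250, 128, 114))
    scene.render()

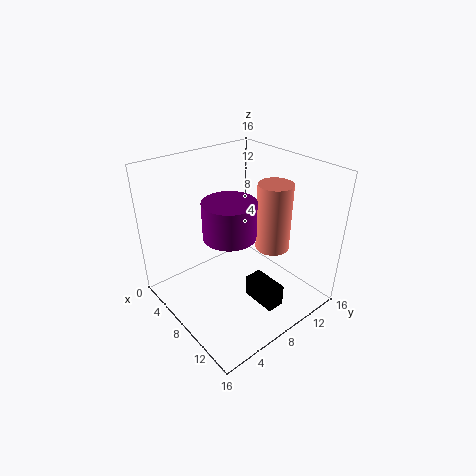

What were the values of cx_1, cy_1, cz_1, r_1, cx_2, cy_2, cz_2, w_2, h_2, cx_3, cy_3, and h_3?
cx_1 = 11, cy_1 = 4.5, cz_1 = 11, r_1 = 2.5, cx_2 = 9.5, cy_2 = 8, cz_2 = 1, w_2 = 4, h_2 = 2.5, cx_3 = 9, cy_3 = 12.5, h_3 = 8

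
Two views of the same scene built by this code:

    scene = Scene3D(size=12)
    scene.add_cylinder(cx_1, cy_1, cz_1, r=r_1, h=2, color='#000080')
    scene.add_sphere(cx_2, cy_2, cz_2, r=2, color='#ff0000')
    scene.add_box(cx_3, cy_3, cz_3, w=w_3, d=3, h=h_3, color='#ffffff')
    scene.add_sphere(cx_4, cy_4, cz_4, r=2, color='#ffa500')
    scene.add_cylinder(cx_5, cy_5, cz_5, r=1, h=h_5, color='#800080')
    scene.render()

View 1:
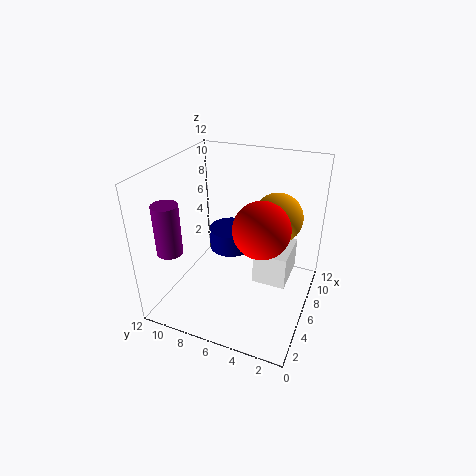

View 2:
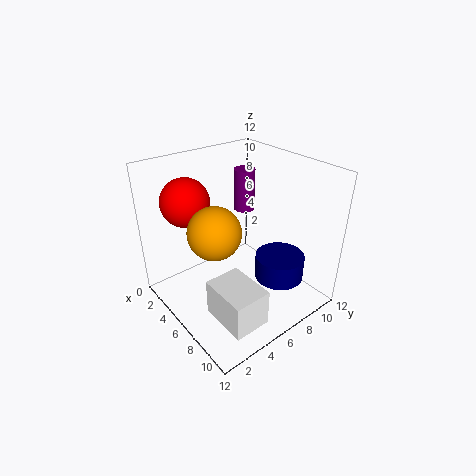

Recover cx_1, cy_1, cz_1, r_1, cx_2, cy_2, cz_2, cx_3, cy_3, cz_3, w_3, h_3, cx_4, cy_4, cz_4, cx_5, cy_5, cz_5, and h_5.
cx_1 = 9; cy_1 = 8; cz_1 = 3; r_1 = 2; cx_2 = 3; cy_2 = 3; cz_2 = 9; cx_3 = 7; cy_3 = 2; cz_3 = 1; w_3 = 4; h_3 = 3; cx_4 = 7; cy_4 = 3; cz_4 = 8; cx_5 = 2; cy_5 = 10; cz_5 = 6; h_5 = 4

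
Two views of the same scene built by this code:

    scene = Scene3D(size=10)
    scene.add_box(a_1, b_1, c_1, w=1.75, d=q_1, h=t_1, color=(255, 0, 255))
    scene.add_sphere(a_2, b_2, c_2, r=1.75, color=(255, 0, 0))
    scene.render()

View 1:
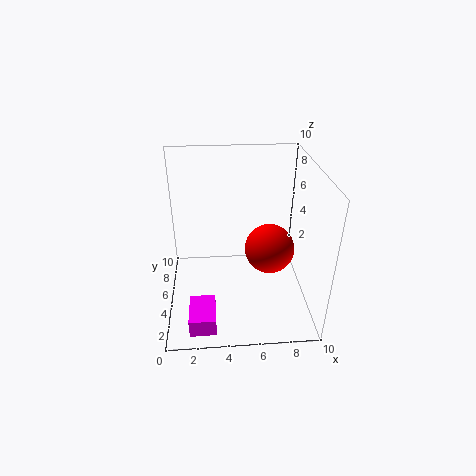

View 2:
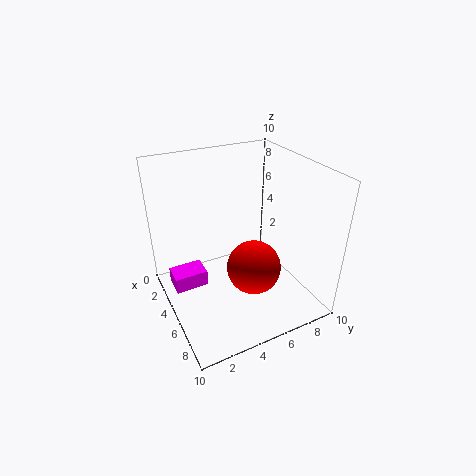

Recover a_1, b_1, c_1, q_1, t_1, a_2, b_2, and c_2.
a_1 = 1.5; b_1 = 0.75; c_1 = 0.25; q_1 = 2.5; t_1 = 1.25; a_2 = 7.25; b_2 = 5; c_2 = 4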